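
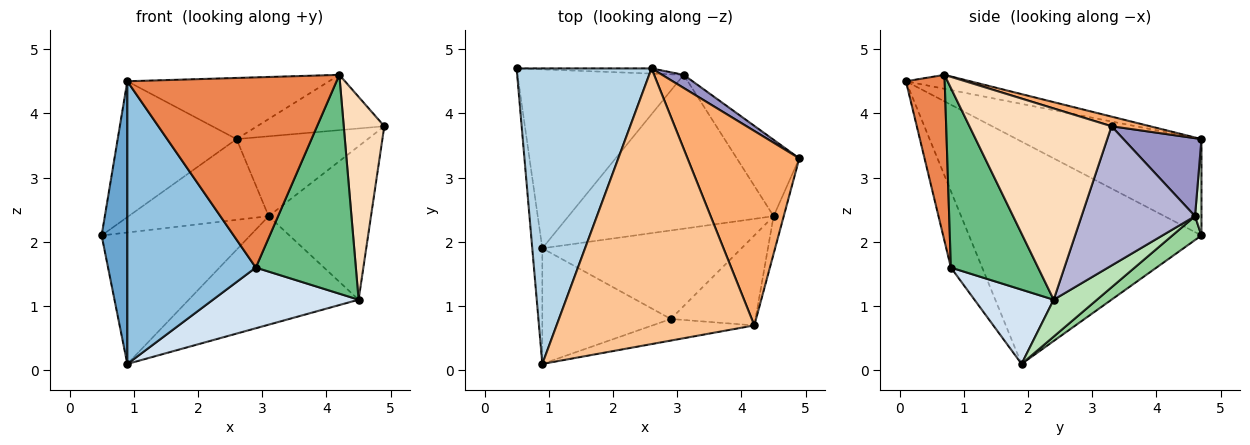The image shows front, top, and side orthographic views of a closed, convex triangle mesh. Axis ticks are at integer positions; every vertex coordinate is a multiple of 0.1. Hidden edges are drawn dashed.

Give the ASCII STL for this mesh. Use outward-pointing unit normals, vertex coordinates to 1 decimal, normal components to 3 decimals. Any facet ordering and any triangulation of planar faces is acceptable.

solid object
 facet normal -0.993 -0.110 -0.045
  outer loop
   vertex 0.9 1.9 0.1
   vertex 0.9 0.1 4.5
   vertex 0.5 4.7 2.1
  endloop
 endfacet
 facet normal -0.220 -0.903 -0.369
  outer loop
   vertex 2.9 0.8 1.6
   vertex 0.9 0.1 4.5
   vertex 0.9 1.9 0.1
  endloop
 endfacet
 facet normal -0.544 0.350 0.762
  outer loop
   vertex 2.6 4.7 3.6
   vertex 0.5 4.7 2.1
   vertex 0.9 0.1 4.5
  endloop
 endfacet
 facet normal 0.294 -0.540 -0.788
  outer loop
   vertex 4.5 2.4 1.1
   vertex 2.9 0.8 1.6
   vertex 0.9 1.9 0.1
  endloop
 endfacet
 facet normal 0.181 -0.977 -0.111
  outer loop
   vertex 4.2 0.7 4.6
   vertex 0.9 0.1 4.5
   vertex 2.9 0.8 1.6
  endloop
 endfacet
 facet normal 0.083 0.273 0.959
  outer loop
   vertex 4.2 0.7 4.6
   vertex 4.9 3.3 3.8
   vertex 2.6 4.7 3.6
  endloop
 endfacet
 facet normal -0.069 0.216 0.974
  outer loop
   vertex 4.2 0.7 4.6
   vertex 2.6 4.7 3.6
   vertex 0.9 0.1 4.5
  endloop
 endfacet
 facet normal 0.960 -0.274 -0.051
  outer loop
   vertex 4.2 0.7 4.6
   vertex 4.5 2.4 1.1
   vertex 4.9 3.3 3.8
  endloop
 endfacet
 facet normal 0.628 -0.720 -0.296
  outer loop
   vertex 4.2 0.7 4.6
   vertex 2.9 0.8 1.6
   vertex 4.5 2.4 1.1
  endloop
 endfacet
 facet normal 0.115 0.588 -0.800
  outer loop
   vertex 3.1 4.6 2.4
   vertex 0.9 1.9 0.1
   vertex 0.5 4.7 2.1
  endloop
 endfacet
 facet normal 0.145 0.570 -0.808
  outer loop
   vertex 3.1 4.6 2.4
   vertex 4.5 2.4 1.1
   vertex 0.9 1.9 0.1
  endloop
 endfacet
 facet normal 0.046 0.997 -0.064
  outer loop
   vertex 3.1 4.6 2.4
   vertex 0.5 4.7 2.1
   vertex 2.6 4.7 3.6
  endloop
 endfacet
 facet normal 0.506 0.851 0.140
  outer loop
   vertex 3.1 4.6 2.4
   vertex 2.6 4.7 3.6
   vertex 4.9 3.3 3.8
  endloop
 endfacet
 facet normal 0.705 0.635 -0.316
  outer loop
   vertex 3.1 4.6 2.4
   vertex 4.9 3.3 3.8
   vertex 4.5 2.4 1.1
  endloop
 endfacet
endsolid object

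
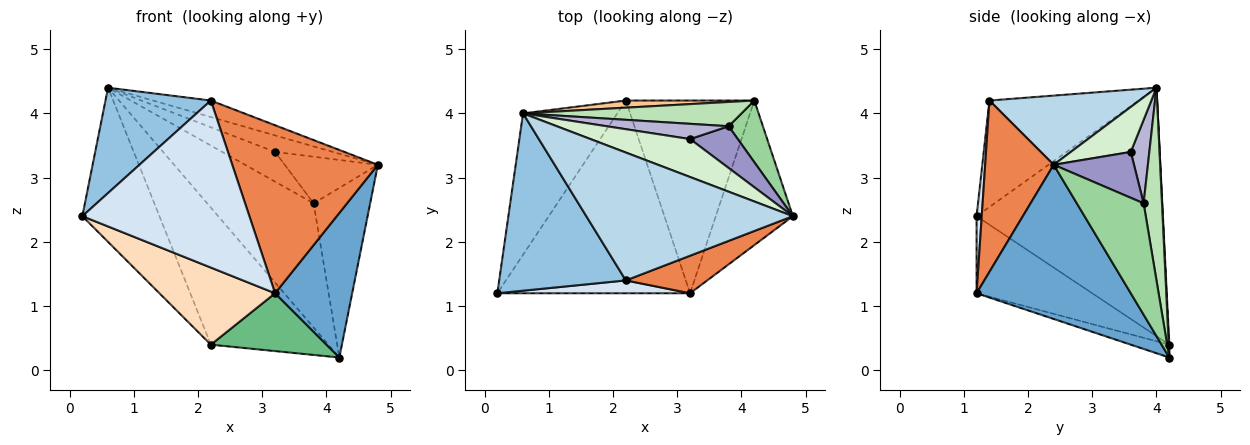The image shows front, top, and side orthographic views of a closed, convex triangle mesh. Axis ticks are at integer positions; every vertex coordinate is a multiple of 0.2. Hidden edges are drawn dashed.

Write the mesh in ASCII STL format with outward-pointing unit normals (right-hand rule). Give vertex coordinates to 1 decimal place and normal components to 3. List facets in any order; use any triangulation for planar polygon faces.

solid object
 facet normal 0.816 -0.408 -0.408
  outer loop
   vertex 3.2 1.2 1.2
   vertex 4.2 4.2 0.2
   vertex 4.8 2.4 3.2
  endloop
 endfacet
 facet normal -0.586 -0.414 0.697
  outer loop
   vertex 2.2 1.4 4.2
   vertex 0.6 4.0 4.4
   vertex 0.2 1.2 2.4
  endloop
 endfacet
 facet normal 0.315 0.122 0.941
  outer loop
   vertex 2.2 1.4 4.2
   vertex 4.8 2.4 3.2
   vertex 0.6 4.0 4.4
  endloop
 endfacet
 facet normal 0.031 -0.997 0.077
  outer loop
   vertex 2.2 1.4 4.2
   vertex 0.2 1.2 2.4
   vertex 3.2 1.2 1.2
  endloop
 endfacet
 facet normal 0.417 -0.887 0.198
  outer loop
   vertex 2.2 1.4 4.2
   vertex 3.2 1.2 1.2
   vertex 4.8 2.4 3.2
  endloop
 endfacet
 facet normal -0.872 0.361 -0.331
  outer loop
   vertex 2.2 4.2 0.4
   vertex 0.2 1.2 2.4
   vertex 0.6 4.0 4.4
  endloop
 endfacet
 facet normal 0.005 0.999 0.052
  outer loop
   vertex 2.2 4.2 0.4
   vertex 0.6 4.0 4.4
   vertex 4.2 4.2 0.2
  endloop
 endfacet
 facet normal -0.348 -0.348 -0.870
  outer loop
   vertex 2.2 4.2 0.4
   vertex 3.2 1.2 1.2
   vertex 0.2 1.2 2.4
  endloop
 endfacet
 facet normal -0.095 -0.286 -0.953
  outer loop
   vertex 2.2 4.2 0.4
   vertex 4.2 4.2 0.2
   vertex 3.2 1.2 1.2
  endloop
 endfacet
 facet normal 0.743 0.629 0.229
  outer loop
   vertex 3.8 3.8 2.6
   vertex 4.8 2.4 3.2
   vertex 4.2 4.2 0.2
  endloop
 endfacet
 facet normal 0.167 0.968 0.189
  outer loop
   vertex 3.8 3.8 2.6
   vertex 4.2 4.2 0.2
   vertex 0.6 4.0 4.4
  endloop
 endfacet
 facet normal 0.383 0.369 0.847
  outer loop
   vertex 3.2 3.6 3.4
   vertex 0.6 4.0 4.4
   vertex 4.8 2.4 3.2
  endloop
 endfacet
 facet normal 0.540 0.627 0.562
  outer loop
   vertex 3.2 3.6 3.4
   vertex 4.8 2.4 3.2
   vertex 3.8 3.8 2.6
  endloop
 endfacet
 facet normal 0.298 0.849 0.436
  outer loop
   vertex 3.2 3.6 3.4
   vertex 3.8 3.8 2.6
   vertex 0.6 4.0 4.4
  endloop
 endfacet
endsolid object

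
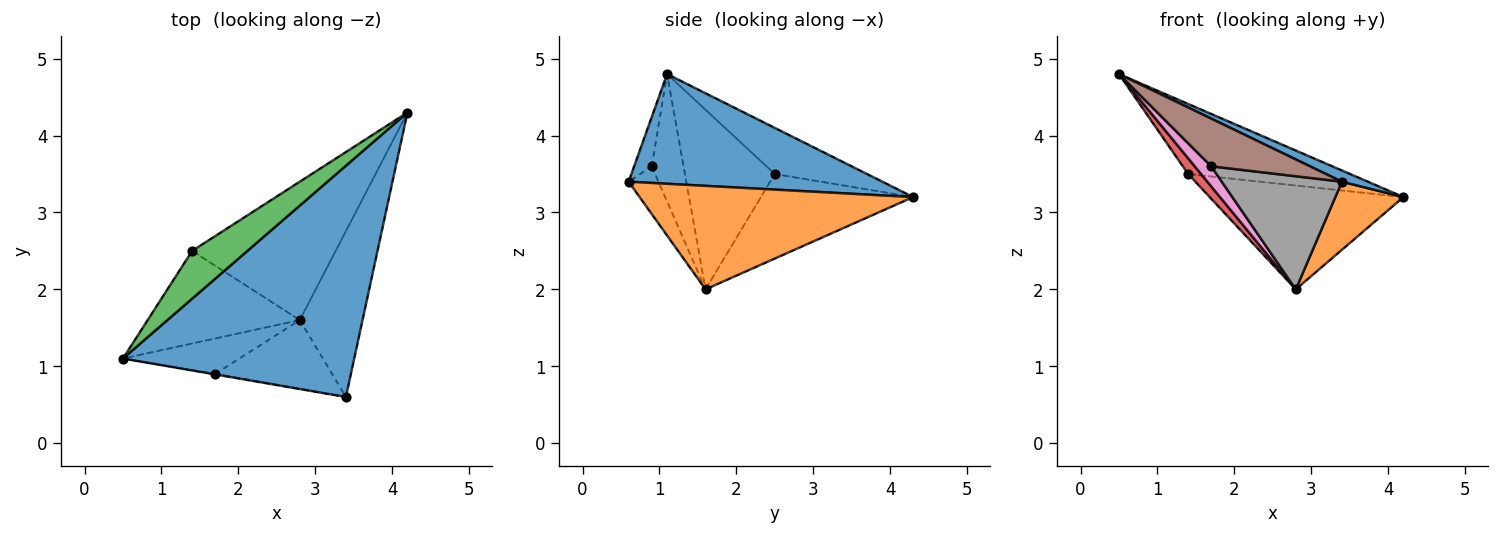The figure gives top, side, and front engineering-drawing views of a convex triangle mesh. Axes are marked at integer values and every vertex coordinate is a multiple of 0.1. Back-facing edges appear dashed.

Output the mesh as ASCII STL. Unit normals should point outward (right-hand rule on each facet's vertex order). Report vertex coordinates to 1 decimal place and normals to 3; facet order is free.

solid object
 facet normal 0.428 -0.044 0.903
  outer loop
   vertex 3.4 0.6 3.4
   vertex 4.2 4.3 3.2
   vertex 0.5 1.1 4.8
  endloop
 endfacet
 facet normal 0.836 -0.208 -0.507
  outer loop
   vertex 2.8 1.6 2.0
   vertex 4.2 4.3 3.2
   vertex 3.4 0.6 3.4
  endloop
 endfacet
 facet normal -0.426 0.747 0.510
  outer loop
   vertex 1.4 2.5 3.5
   vertex 0.5 1.1 4.8
   vertex 4.2 4.3 3.2
  endloop
 endfacet
 facet normal -0.758 -0.109 -0.643
  outer loop
   vertex 1.4 2.5 3.5
   vertex 2.8 1.6 2.0
   vertex 0.5 1.1 4.8
  endloop
 endfacet
 facet normal -0.426 0.543 -0.724
  outer loop
   vertex 1.4 2.5 3.5
   vertex 4.2 4.3 3.2
   vertex 2.8 1.6 2.0
  endloop
 endfacet
 facet normal -0.175 -0.985 -0.011
  outer loop
   vertex 1.7 0.9 3.6
   vertex 3.4 0.6 3.4
   vertex 0.5 1.1 4.8
  endloop
 endfacet
 facet normal -0.690 -0.357 -0.630
  outer loop
   vertex 1.7 0.9 3.6
   vertex 0.5 1.1 4.8
   vertex 2.8 1.6 2.0
  endloop
 endfacet
 facet normal -0.207 -0.836 -0.508
  outer loop
   vertex 1.7 0.9 3.6
   vertex 2.8 1.6 2.0
   vertex 3.4 0.6 3.4
  endloop
 endfacet
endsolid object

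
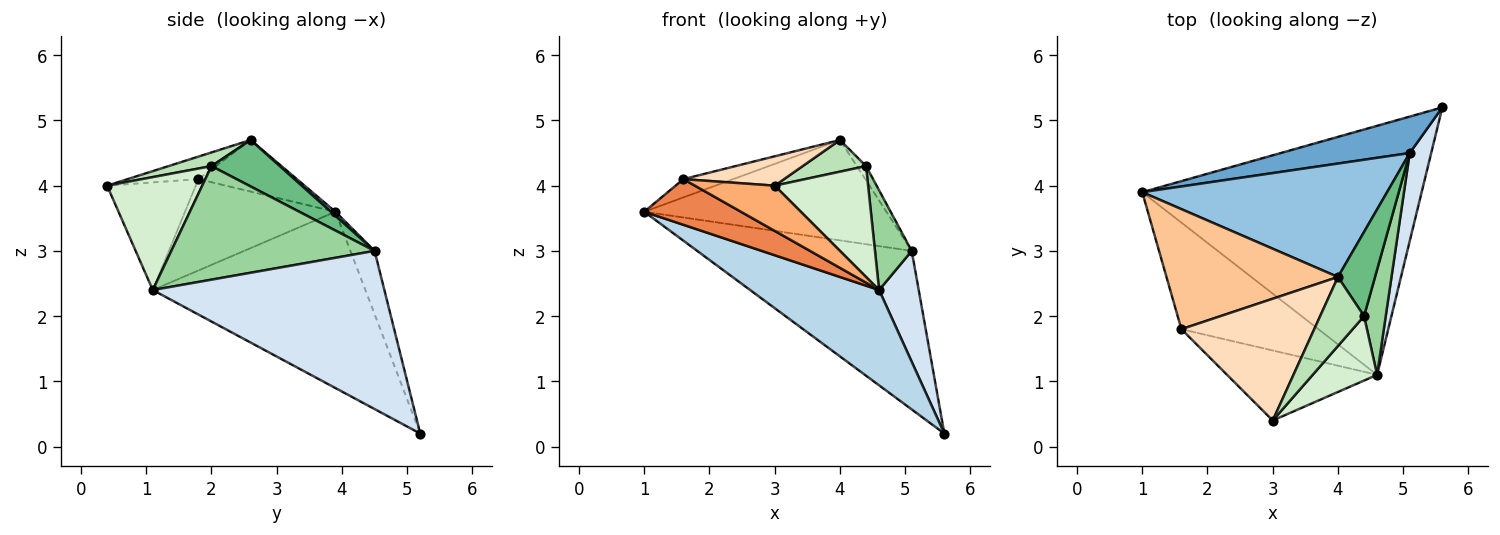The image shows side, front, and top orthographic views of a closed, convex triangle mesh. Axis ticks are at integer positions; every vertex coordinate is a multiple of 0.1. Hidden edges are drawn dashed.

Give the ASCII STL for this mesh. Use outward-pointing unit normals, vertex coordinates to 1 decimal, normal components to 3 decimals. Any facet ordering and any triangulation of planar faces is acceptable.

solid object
 facet normal -0.109 0.969 0.223
  outer loop
   vertex 5.1 4.5 3.0
   vertex 5.6 5.2 0.2
   vertex 1.0 3.9 3.6
  endloop
 endfacet
 facet normal 0.013 0.663 0.749
  outer loop
   vertex 5.1 4.5 3.0
   vertex 1.0 3.9 3.6
   vertex 4.0 2.6 4.7
  endloop
 endfacet
 facet normal -0.508 -0.308 -0.805
  outer loop
   vertex 4.6 1.1 2.4
   vertex 1.0 3.9 3.6
   vertex 5.6 5.2 0.2
  endloop
 endfacet
 facet normal 0.977 -0.167 0.133
  outer loop
   vertex 4.6 1.1 2.4
   vertex 5.6 5.2 0.2
   vertex 5.1 4.5 3.0
  endloop
 endfacet
 facet normal -0.522 -0.336 -0.784
  outer loop
   vertex 1.6 1.8 4.1
   vertex 1.0 3.9 3.6
   vertex 4.6 1.1 2.4
  endloop
 endfacet
 facet normal -0.516 -0.465 -0.719
  outer loop
   vertex 1.6 1.8 4.1
   vertex 4.6 1.1 2.4
   vertex 3.0 0.4 4.0
  endloop
 endfacet
 facet normal -0.285 0.144 0.948
  outer loop
   vertex 1.6 1.8 4.1
   vertex 4.0 2.6 4.7
   vertex 1.0 3.9 3.6
  endloop
 endfacet
 facet normal -0.163 -0.231 0.959
  outer loop
   vertex 1.6 1.8 4.1
   vertex 3.0 0.4 4.0
   vertex 4.0 2.6 4.7
  endloop
 endfacet
 facet normal 0.777 0.105 0.620
  outer loop
   vertex 4.4 2.0 4.3
   vertex 5.1 4.5 3.0
   vertex 4.0 2.6 4.7
  endloop
 endfacet
 facet normal 0.967 -0.175 0.185
  outer loop
   vertex 4.4 2.0 4.3
   vertex 4.6 1.1 2.4
   vertex 5.1 4.5 3.0
  endloop
 endfacet
 facet normal 0.272 -0.402 0.874
  outer loop
   vertex 4.4 2.0 4.3
   vertex 4.0 2.6 4.7
   vertex 3.0 0.4 4.0
  endloop
 endfacet
 facet normal 0.661 -0.649 0.377
  outer loop
   vertex 4.4 2.0 4.3
   vertex 3.0 0.4 4.0
   vertex 4.6 1.1 2.4
  endloop
 endfacet
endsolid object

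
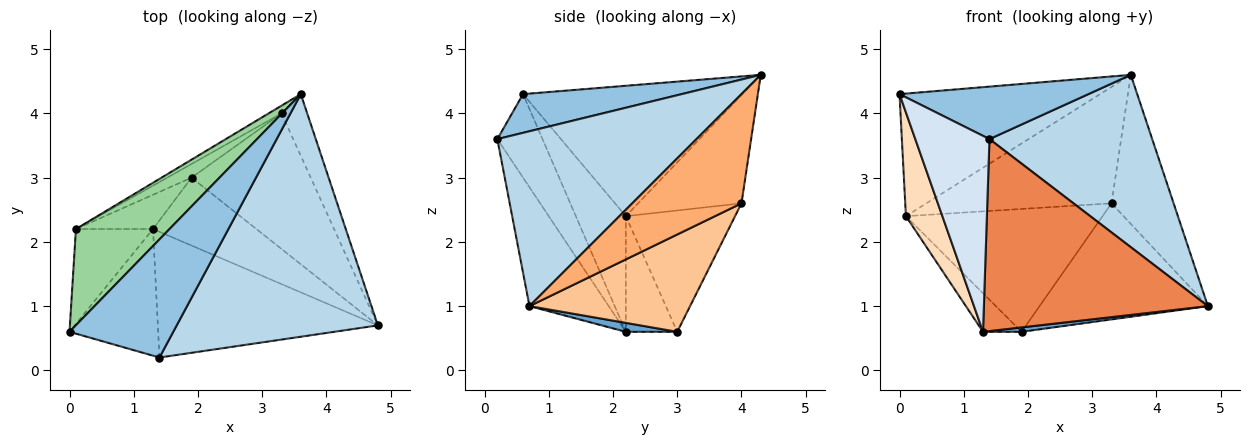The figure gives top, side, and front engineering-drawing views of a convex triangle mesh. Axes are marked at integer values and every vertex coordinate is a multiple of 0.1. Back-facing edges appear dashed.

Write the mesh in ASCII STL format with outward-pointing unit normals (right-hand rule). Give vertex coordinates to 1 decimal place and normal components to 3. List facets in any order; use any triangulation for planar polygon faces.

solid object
 facet normal 0.086 -0.064 -0.994
  outer loop
   vertex 1.3 2.2 0.6
   vertex 1.9 3.0 0.6
   vertex 4.8 0.7 1.0
  endloop
 endfacet
 facet normal 0.323 -0.384 0.865
  outer loop
   vertex 1.4 0.2 3.6
   vertex 3.6 4.3 4.6
   vertex 0.0 0.6 4.3
  endloop
 endfacet
 facet normal 0.578 -0.472 0.665
  outer loop
   vertex 1.4 0.2 3.6
   vertex 4.8 0.7 1.0
   vertex 3.6 4.3 4.6
  endloop
 endfacet
 facet normal -0.455 -0.748 -0.483
  outer loop
   vertex 1.4 0.2 3.6
   vertex 0.0 0.6 4.3
   vertex 1.3 2.2 0.6
  endloop
 endfacet
 facet normal -0.284 -0.802 -0.525
  outer loop
   vertex 1.4 0.2 3.6
   vertex 1.3 2.2 0.6
   vertex 4.8 0.7 1.0
  endloop
 endfacet
 facet normal 0.852 0.484 -0.200
  outer loop
   vertex 3.3 4.0 2.6
   vertex 3.6 4.3 4.6
   vertex 4.8 0.7 1.0
  endloop
 endfacet
 facet normal 0.527 0.553 -0.645
  outer loop
   vertex 3.3 4.0 2.6
   vertex 4.8 0.7 1.0
   vertex 1.9 3.0 0.6
  endloop
 endfacet
 facet normal -0.711 -0.519 -0.474
  outer loop
   vertex 0.1 2.2 2.4
   vertex 1.3 2.2 0.6
   vertex 0.0 0.6 4.3
  endloop
 endfacet
 facet normal -0.706 0.529 -0.471
  outer loop
   vertex 0.1 2.2 2.4
   vertex 1.9 3.0 0.6
   vertex 1.3 2.2 0.6
  endloop
 endfacet
 facet normal -0.652 0.596 0.468
  outer loop
   vertex 0.1 2.2 2.4
   vertex 0.0 0.6 4.3
   vertex 3.6 4.3 4.6
  endloop
 endfacet
 facet normal -0.487 0.872 -0.058
  outer loop
   vertex 0.1 2.2 2.4
   vertex 3.6 4.3 4.6
   vertex 3.3 4.0 2.6
  endloop
 endfacet
 facet normal -0.483 0.870 -0.097
  outer loop
   vertex 0.1 2.2 2.4
   vertex 3.3 4.0 2.6
   vertex 1.9 3.0 0.6
  endloop
 endfacet
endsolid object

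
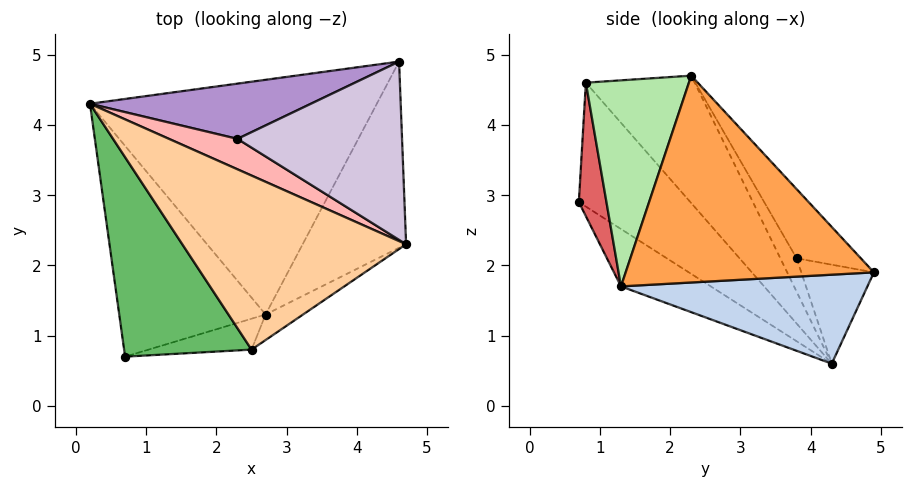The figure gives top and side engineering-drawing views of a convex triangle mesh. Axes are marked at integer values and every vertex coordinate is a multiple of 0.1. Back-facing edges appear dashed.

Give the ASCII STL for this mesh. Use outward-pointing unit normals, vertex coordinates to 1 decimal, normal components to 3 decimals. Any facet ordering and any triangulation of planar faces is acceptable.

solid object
 facet normal -0.307 -0.542 -0.782
  outer loop
   vertex 2.7 1.3 1.7
   vertex 0.7 0.7 2.9
   vertex 0.2 4.3 0.6
  endloop
 endfacet
 facet normal 0.295 -0.103 -0.950
  outer loop
   vertex 2.7 1.3 1.7
   vertex 0.2 4.3 0.6
   vertex 4.6 4.9 1.9
  endloop
 endfacet
 facet normal 0.816 -0.408 -0.408
  outer loop
   vertex 2.7 1.3 1.7
   vertex 4.6 4.9 1.9
   vertex 4.7 2.3 4.7
  endloop
 endfacet
 facet normal -0.412 0.555 0.723
  outer loop
   vertex 2.5 0.8 4.6
   vertex 4.7 2.3 4.7
   vertex 0.2 4.3 0.6
  endloop
 endfacet
 facet normal -0.656 0.340 0.674
  outer loop
   vertex 2.5 0.8 4.6
   vertex 0.2 4.3 0.6
   vertex 0.7 0.7 2.9
  endloop
 endfacet
 facet normal 0.564 -0.820 -0.102
  outer loop
   vertex 2.5 0.8 4.6
   vertex 2.7 1.3 1.7
   vertex 4.7 2.3 4.7
  endloop
 endfacet
 facet normal 0.198 -0.968 -0.153
  outer loop
   vertex 2.5 0.8 4.6
   vertex 0.7 0.7 2.9
   vertex 2.7 1.3 1.7
  endloop
 endfacet
 facet normal -0.332 0.651 0.682
  outer loop
   vertex 2.3 3.8 2.1
   vertex 0.2 4.3 0.6
   vertex 4.7 2.3 4.7
  endloop
 endfacet
 facet normal -0.286 0.714 0.639
  outer loop
   vertex 2.3 3.8 2.1
   vertex 4.6 4.9 1.9
   vertex 0.2 4.3 0.6
  endloop
 endfacet
 facet normal -0.277 0.699 0.659
  outer loop
   vertex 2.3 3.8 2.1
   vertex 4.7 2.3 4.7
   vertex 4.6 4.9 1.9
  endloop
 endfacet
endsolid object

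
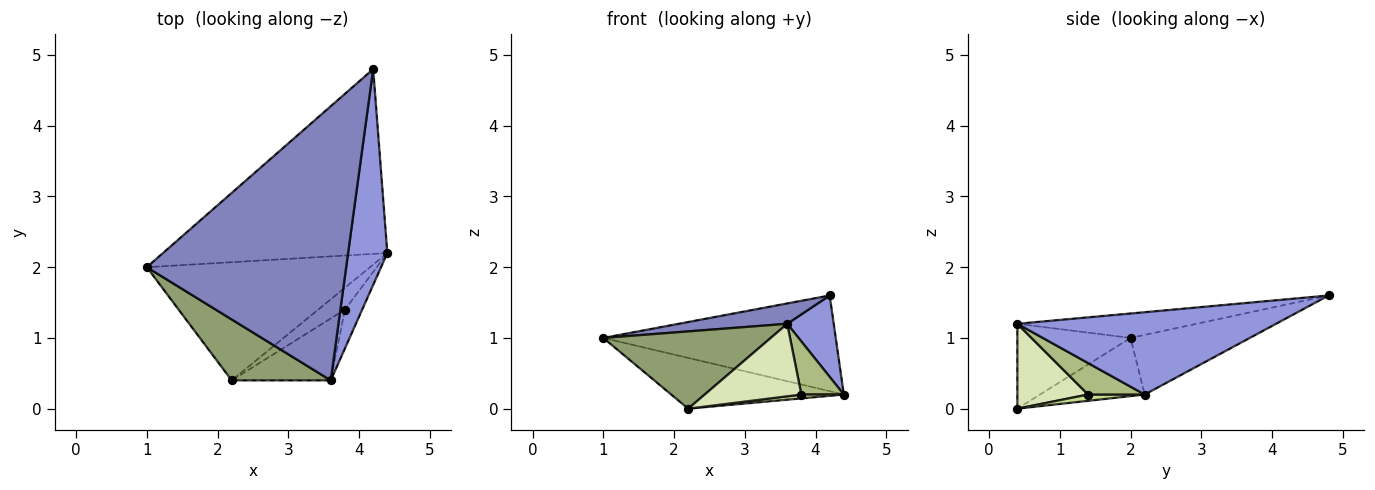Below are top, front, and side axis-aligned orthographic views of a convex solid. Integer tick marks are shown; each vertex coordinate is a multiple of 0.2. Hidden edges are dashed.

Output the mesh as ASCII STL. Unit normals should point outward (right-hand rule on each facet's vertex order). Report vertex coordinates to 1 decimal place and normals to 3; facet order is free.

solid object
 facet normal -0.230 0.448 -0.864
  outer loop
   vertex 4.2 4.8 1.6
   vertex 4.4 2.2 0.2
   vertex 1.0 2.0 1.0
  endloop
 endfacet
 facet normal -0.121 -0.073 0.990
  outer loop
   vertex 3.6 0.4 1.2
   vertex 4.2 4.8 1.6
   vertex 1.0 2.0 1.0
  endloop
 endfacet
 facet normal 0.891 -0.160 0.425
  outer loop
   vertex 3.6 0.4 1.2
   vertex 4.4 2.2 0.2
   vertex 4.2 4.8 1.6
  endloop
 endfacet
 facet normal -0.233 0.384 -0.894
  outer loop
   vertex 2.2 0.4 0.0
   vertex 1.0 2.0 1.0
   vertex 4.4 2.2 0.2
  endloop
 endfacet
 facet normal -0.469 -0.694 0.547
  outer loop
   vertex 2.2 0.4 0.0
   vertex 3.6 0.4 1.2
   vertex 1.0 2.0 1.0
  endloop
 endfacet
 facet normal 0.732 -0.549 -0.403
  outer loop
   vertex 3.8 1.4 0.2
   vertex 4.4 2.2 0.2
   vertex 3.6 0.4 1.2
  endloop
 endfacet
 facet normal 0.226 -0.169 -0.959
  outer loop
   vertex 3.8 1.4 0.2
   vertex 2.2 0.4 0.0
   vertex 4.4 2.2 0.2
  endloop
 endfacet
 facet normal 0.486 -0.665 -0.567
  outer loop
   vertex 3.8 1.4 0.2
   vertex 3.6 0.4 1.2
   vertex 2.2 0.4 0.0
  endloop
 endfacet
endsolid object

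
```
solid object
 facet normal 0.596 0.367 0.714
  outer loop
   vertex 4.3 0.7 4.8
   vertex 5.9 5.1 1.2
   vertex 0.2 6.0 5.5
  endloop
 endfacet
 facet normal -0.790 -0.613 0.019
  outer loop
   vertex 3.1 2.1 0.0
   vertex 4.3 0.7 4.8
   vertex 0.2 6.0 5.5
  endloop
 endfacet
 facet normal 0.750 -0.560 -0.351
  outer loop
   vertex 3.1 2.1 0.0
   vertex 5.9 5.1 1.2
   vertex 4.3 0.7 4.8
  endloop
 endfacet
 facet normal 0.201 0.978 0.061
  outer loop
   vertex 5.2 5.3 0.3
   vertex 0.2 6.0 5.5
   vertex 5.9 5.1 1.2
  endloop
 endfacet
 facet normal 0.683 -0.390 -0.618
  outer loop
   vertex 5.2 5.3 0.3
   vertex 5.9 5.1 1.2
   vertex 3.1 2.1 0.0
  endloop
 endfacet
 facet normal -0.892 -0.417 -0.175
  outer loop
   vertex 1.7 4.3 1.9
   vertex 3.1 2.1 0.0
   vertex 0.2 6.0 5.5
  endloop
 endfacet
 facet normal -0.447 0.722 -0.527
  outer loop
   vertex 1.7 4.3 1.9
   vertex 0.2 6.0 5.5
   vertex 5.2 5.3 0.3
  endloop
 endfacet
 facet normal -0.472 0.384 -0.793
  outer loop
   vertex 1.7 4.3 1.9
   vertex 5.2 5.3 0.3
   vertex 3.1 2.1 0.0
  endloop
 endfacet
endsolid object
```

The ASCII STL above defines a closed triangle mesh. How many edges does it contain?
12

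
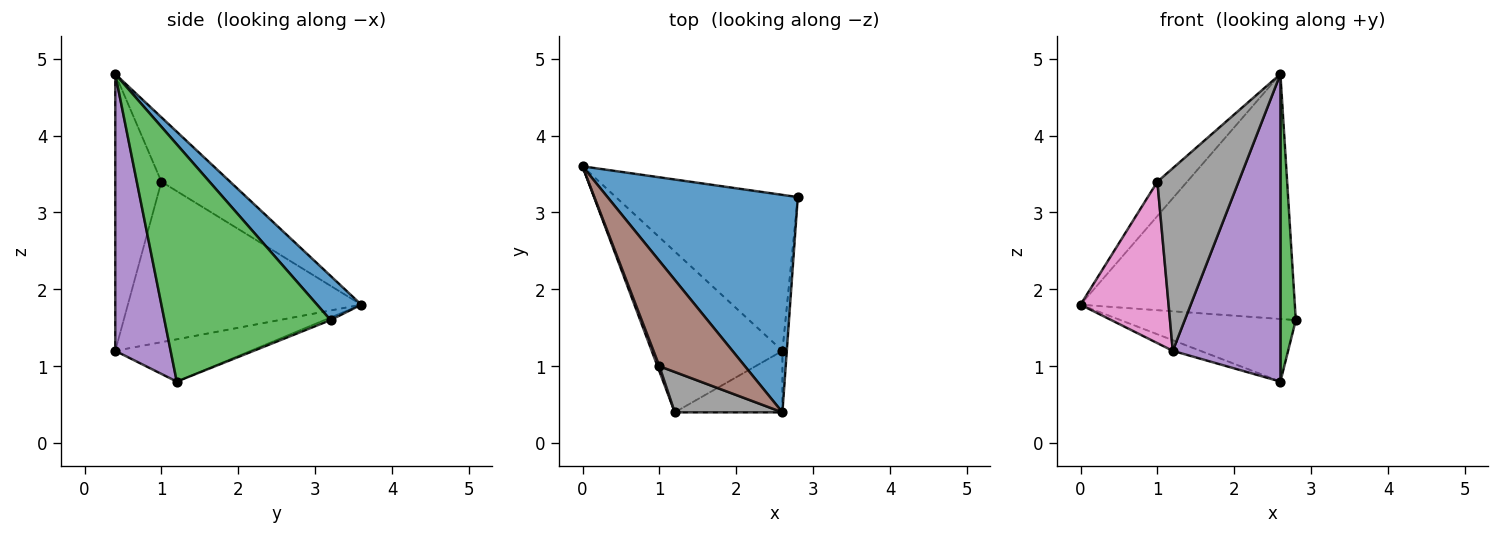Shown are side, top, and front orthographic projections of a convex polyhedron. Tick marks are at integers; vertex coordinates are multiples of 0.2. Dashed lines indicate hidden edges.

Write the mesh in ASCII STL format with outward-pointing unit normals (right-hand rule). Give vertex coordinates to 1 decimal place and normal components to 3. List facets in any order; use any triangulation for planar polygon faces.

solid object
 facet normal 0.152 0.739 0.656
  outer loop
   vertex 2.6 0.4 4.8
   vertex 2.8 3.2 1.6
   vertex 0.0 3.6 1.8
  endloop
 endfacet
 facet normal -0.013 0.372 -0.928
  outer loop
   vertex 2.6 1.2 0.8
   vertex 0.0 3.6 1.8
   vertex 2.8 3.2 1.6
  endloop
 endfacet
 facet normal 0.996 -0.092 -0.018
  outer loop
   vertex 2.6 1.2 0.8
   vertex 2.8 3.2 1.6
   vertex 2.6 0.4 4.8
  endloop
 endfacet
 facet normal -0.307 0.063 -0.950
  outer loop
   vertex 1.2 0.4 1.2
   vertex 0.0 3.6 1.8
   vertex 2.6 1.2 0.8
  endloop
 endfacet
 facet normal 0.450 -0.876 -0.175
  outer loop
   vertex 1.2 0.4 1.2
   vertex 2.6 1.2 0.8
   vertex 2.6 0.4 4.8
  endloop
 endfacet
 facet normal -0.582 0.252 0.773
  outer loop
   vertex 1.0 1.0 3.4
   vertex 2.6 0.4 4.8
   vertex 0.0 3.6 1.8
  endloop
 endfacet
 facet normal -0.936 -0.353 0.011
  outer loop
   vertex 1.0 1.0 3.4
   vertex 0.0 3.6 1.8
   vertex 1.2 0.4 1.2
  endloop
 endfacet
 facet normal -0.485 -0.854 0.189
  outer loop
   vertex 1.0 1.0 3.4
   vertex 1.2 0.4 1.2
   vertex 2.6 0.4 4.8
  endloop
 endfacet
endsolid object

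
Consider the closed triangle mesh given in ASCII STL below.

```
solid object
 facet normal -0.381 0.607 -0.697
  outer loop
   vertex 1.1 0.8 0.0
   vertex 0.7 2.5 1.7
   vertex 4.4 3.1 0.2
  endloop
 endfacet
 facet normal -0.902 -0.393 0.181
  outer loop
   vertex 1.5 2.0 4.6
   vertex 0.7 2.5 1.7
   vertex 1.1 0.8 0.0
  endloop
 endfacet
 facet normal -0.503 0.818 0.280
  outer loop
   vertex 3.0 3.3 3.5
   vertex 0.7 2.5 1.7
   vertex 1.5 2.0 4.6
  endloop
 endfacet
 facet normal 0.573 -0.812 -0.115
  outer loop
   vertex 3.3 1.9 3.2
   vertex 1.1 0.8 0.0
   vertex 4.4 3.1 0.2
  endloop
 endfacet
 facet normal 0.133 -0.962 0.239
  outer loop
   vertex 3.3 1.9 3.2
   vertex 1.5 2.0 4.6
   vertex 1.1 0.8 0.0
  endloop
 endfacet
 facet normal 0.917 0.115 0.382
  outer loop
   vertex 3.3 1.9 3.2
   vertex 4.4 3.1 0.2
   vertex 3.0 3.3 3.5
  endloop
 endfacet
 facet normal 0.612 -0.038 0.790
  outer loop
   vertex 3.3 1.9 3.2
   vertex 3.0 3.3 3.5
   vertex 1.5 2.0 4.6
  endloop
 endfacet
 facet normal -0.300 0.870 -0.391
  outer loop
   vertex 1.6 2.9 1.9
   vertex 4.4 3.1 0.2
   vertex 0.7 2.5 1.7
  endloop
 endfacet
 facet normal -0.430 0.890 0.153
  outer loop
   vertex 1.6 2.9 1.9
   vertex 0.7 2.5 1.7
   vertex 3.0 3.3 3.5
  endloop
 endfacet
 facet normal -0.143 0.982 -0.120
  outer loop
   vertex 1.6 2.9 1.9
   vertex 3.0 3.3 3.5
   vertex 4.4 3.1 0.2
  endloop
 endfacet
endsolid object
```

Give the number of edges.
15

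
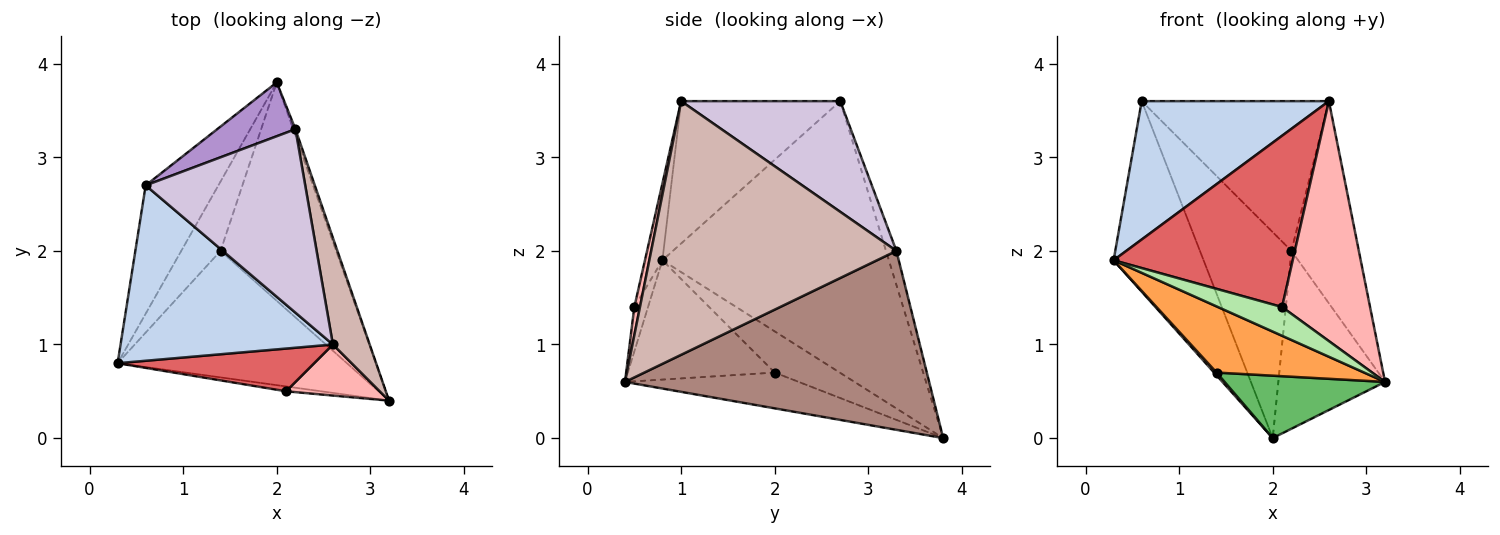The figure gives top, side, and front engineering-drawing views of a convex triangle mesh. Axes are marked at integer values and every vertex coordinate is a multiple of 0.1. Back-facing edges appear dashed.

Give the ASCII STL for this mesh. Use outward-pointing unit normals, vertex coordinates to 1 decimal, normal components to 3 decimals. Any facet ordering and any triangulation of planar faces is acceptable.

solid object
 facet normal -0.902 0.358 -0.241
  outer loop
   vertex 0.6 2.7 3.6
   vertex 2.0 3.8 0.0
   vertex 0.3 0.8 1.9
  endloop
 endfacet
 facet normal -0.466 -0.548 0.695
  outer loop
   vertex 0.6 2.7 3.6
   vertex 0.3 0.8 1.9
   vertex 2.6 1.0 3.6
  endloop
 endfacet
 facet normal -0.419 -0.421 -0.805
  outer loop
   vertex 1.4 2.0 0.7
   vertex 3.2 0.4 0.6
   vertex 0.3 0.8 1.9
  endloop
 endfacet
 facet normal -0.723 -0.027 -0.690
  outer loop
   vertex 1.4 2.0 0.7
   vertex 0.3 0.8 1.9
   vertex 2.0 3.8 0.0
  endloop
 endfacet
 facet normal -0.285 -0.263 -0.922
  outer loop
   vertex 1.4 2.0 0.7
   vertex 2.0 3.8 0.0
   vertex 3.2 0.4 0.6
  endloop
 endfacet
 facet normal -0.206 -0.965 -0.163
  outer loop
   vertex 2.1 0.5 1.4
   vertex 0.3 0.8 1.9
   vertex 3.2 0.4 0.6
  endloop
 endfacet
 facet normal -0.094 -0.966 0.241
  outer loop
   vertex 2.1 0.5 1.4
   vertex 2.6 1.0 3.6
   vertex 0.3 0.8 1.9
  endloop
 endfacet
 facet normal 0.062 -0.976 0.208
  outer loop
   vertex 2.1 0.5 1.4
   vertex 3.2 0.4 0.6
   vertex 2.6 1.0 3.6
  endloop
 endfacet
 facet normal -0.109 0.962 0.251
  outer loop
   vertex 2.2 3.3 2.0
   vertex 2.0 3.8 0.0
   vertex 0.6 2.7 3.6
  endloop
 endfacet
 facet normal 0.473 0.557 0.682
  outer loop
   vertex 2.2 3.3 2.0
   vertex 0.6 2.7 3.6
   vertex 2.6 1.0 3.6
  endloop
 endfacet
 facet normal 0.944 0.331 -0.012
  outer loop
   vertex 2.2 3.3 2.0
   vertex 3.2 0.4 0.6
   vertex 2.0 3.8 0.0
  endloop
 endfacet
 facet normal 0.955 0.262 0.139
  outer loop
   vertex 2.2 3.3 2.0
   vertex 2.6 1.0 3.6
   vertex 3.2 0.4 0.6
  endloop
 endfacet
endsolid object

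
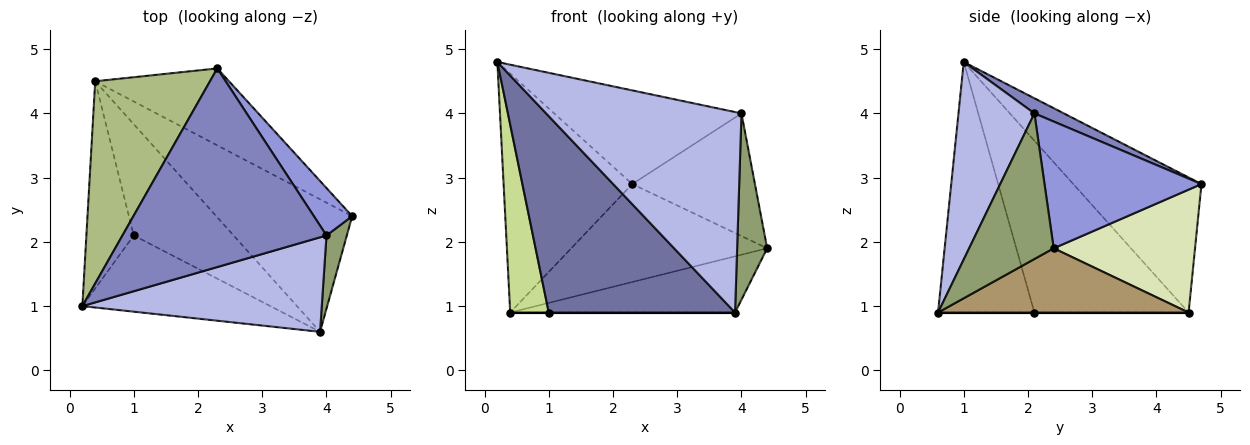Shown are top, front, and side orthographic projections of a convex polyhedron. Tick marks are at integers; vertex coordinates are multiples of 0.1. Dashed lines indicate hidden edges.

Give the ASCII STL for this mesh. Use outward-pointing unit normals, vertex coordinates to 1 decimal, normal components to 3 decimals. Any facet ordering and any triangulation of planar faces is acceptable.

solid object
 facet normal -0.434 -0.840 -0.326
  outer loop
   vertex 3.9 0.6 0.9
   vertex 0.2 1.0 4.8
   vertex 1.0 2.1 0.9
  endloop
 endfacet
 facet normal 0.067 0.426 0.902
  outer loop
   vertex 4.0 2.1 4.0
   vertex 2.3 4.7 2.9
   vertex 0.2 1.0 4.8
  endloop
 endfacet
 facet normal 0.766 0.599 0.232
  outer loop
   vertex 4.0 2.1 4.0
   vertex 4.4 2.4 1.9
   vertex 2.3 4.7 2.9
  endloop
 endfacet
 facet normal 0.332 -0.853 0.402
  outer loop
   vertex 4.0 2.1 4.0
   vertex 0.2 1.0 4.8
   vertex 3.9 0.6 0.9
  endloop
 endfacet
 facet normal 0.934 -0.332 0.131
  outer loop
   vertex 4.0 2.1 4.0
   vertex 3.9 0.6 0.9
   vertex 4.4 2.4 1.9
  endloop
 endfacet
 facet normal -0.605 0.608 0.514
  outer loop
   vertex 0.4 4.5 0.9
   vertex 0.2 1.0 4.8
   vertex 2.3 4.7 2.9
  endloop
 endfacet
 facet normal -0.937 -0.234 -0.258
  outer loop
   vertex 0.4 4.5 0.9
   vertex 1.0 2.1 0.9
   vertex 0.2 1.0 4.8
  endloop
 endfacet
 facet normal 0.493 0.684 -0.537
  outer loop
   vertex 0.4 4.5 0.9
   vertex 2.3 4.7 2.9
   vertex 4.4 2.4 1.9
  endloop
 endfacet
 facet normal 0.399 0.358 -0.844
  outer loop
   vertex 0.4 4.5 0.9
   vertex 4.4 2.4 1.9
   vertex 3.9 0.6 0.9
  endloop
 endfacet
 facet normal 0.000 0.000 -1.000
  outer loop
   vertex 0.4 4.5 0.9
   vertex 3.9 0.6 0.9
   vertex 1.0 2.1 0.9
  endloop
 endfacet
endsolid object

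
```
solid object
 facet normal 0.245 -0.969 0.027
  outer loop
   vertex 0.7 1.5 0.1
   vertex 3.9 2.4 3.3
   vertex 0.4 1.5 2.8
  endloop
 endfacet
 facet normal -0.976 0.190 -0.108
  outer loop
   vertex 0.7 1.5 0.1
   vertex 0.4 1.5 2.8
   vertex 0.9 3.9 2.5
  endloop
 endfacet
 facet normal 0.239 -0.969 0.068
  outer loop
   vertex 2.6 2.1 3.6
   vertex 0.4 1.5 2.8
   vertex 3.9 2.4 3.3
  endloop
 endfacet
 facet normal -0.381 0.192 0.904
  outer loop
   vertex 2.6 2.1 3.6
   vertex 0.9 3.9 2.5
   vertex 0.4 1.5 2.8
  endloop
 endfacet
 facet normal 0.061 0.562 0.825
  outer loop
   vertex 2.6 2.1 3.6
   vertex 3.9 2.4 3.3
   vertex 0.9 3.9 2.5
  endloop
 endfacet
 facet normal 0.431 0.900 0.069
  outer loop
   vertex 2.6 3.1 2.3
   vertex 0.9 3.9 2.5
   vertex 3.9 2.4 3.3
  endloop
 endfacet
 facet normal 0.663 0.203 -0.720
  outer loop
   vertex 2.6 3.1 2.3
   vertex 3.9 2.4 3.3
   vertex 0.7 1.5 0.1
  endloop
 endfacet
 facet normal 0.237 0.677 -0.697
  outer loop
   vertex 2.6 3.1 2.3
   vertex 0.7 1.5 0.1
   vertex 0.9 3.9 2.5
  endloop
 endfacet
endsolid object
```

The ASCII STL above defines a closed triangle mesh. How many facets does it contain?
8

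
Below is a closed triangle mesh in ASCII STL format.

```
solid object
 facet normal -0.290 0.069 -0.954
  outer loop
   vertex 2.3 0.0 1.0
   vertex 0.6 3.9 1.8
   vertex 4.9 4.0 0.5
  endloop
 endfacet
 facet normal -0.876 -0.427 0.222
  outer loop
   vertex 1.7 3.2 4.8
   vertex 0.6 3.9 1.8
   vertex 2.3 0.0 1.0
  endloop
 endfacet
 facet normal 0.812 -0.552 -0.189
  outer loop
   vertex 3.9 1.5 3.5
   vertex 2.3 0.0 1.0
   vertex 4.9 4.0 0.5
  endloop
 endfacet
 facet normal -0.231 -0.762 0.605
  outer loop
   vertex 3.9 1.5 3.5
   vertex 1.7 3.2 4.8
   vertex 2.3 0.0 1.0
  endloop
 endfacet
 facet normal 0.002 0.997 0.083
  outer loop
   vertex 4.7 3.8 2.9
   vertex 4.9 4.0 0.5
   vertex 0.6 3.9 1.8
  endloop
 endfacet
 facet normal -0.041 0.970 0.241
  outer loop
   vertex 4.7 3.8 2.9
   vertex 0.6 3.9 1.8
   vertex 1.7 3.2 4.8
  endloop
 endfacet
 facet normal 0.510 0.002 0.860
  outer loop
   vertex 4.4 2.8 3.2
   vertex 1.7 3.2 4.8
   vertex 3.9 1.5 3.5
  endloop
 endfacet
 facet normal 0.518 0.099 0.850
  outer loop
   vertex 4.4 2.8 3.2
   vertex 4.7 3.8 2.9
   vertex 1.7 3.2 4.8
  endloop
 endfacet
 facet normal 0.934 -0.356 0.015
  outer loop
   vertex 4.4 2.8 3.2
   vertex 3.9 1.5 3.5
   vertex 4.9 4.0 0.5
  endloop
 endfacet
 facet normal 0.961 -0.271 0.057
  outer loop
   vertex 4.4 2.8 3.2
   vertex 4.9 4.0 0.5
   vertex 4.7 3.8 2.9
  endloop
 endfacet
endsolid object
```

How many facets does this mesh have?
10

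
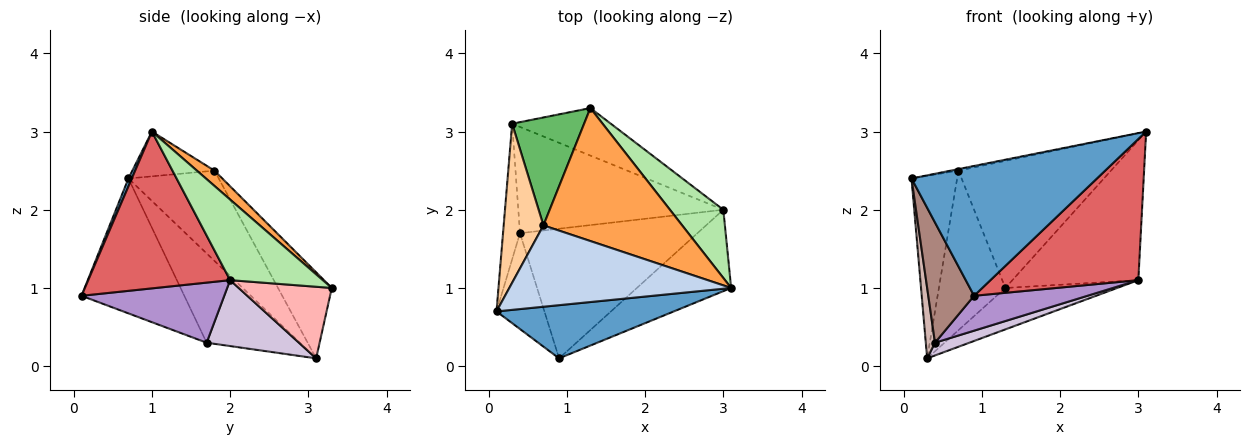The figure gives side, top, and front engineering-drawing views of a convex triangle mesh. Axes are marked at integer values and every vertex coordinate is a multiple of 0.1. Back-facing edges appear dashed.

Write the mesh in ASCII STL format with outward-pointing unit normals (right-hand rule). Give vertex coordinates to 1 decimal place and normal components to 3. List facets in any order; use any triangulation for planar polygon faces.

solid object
 facet normal 0.017 -0.925 0.379
  outer loop
   vertex 0.9 0.1 0.9
   vertex 3.1 1.0 3.0
   vertex 0.1 0.7 2.4
  endloop
 endfacet
 facet normal -0.198 0.019 0.980
  outer loop
   vertex 0.7 1.8 2.5
   vertex 0.1 0.7 2.4
   vertex 3.1 1.0 3.0
  endloop
 endfacet
 facet normal 0.079 0.689 0.721
  outer loop
   vertex 0.7 1.8 2.5
   vertex 3.1 1.0 3.0
   vertex 1.3 3.3 1.0
  endloop
 endfacet
 facet normal -0.831 0.420 0.366
  outer loop
   vertex 0.7 1.8 2.5
   vertex 0.3 3.1 0.1
   vertex 0.1 0.7 2.4
  endloop
 endfacet
 facet normal -0.557 0.688 0.466
  outer loop
   vertex 0.7 1.8 2.5
   vertex 1.3 3.3 1.0
   vertex 0.3 3.1 0.1
  endloop
 endfacet
 facet normal 0.552 0.750 0.366
  outer loop
   vertex 3.0 2.0 1.1
   vertex 1.3 3.3 1.0
   vertex 3.1 1.0 3.0
  endloop
 endfacet
 facet normal 0.639 -0.666 -0.384
  outer loop
   vertex 3.0 2.0 1.1
   vertex 3.1 1.0 3.0
   vertex 0.9 0.1 0.9
  endloop
 endfacet
 facet normal 0.480 0.577 -0.661
  outer loop
   vertex 3.0 2.0 1.1
   vertex 0.3 3.1 0.1
   vertex 1.3 3.3 1.0
  endloop
 endfacet
 facet normal 0.311 -0.247 -0.918
  outer loop
   vertex 0.4 1.7 0.3
   vertex 3.0 2.0 1.1
   vertex 0.9 0.1 0.9
  endloop
 endfacet
 facet normal 0.304 -0.113 -0.946
  outer loop
   vertex 0.4 1.7 0.3
   vertex 0.3 3.1 0.1
   vertex 3.0 2.0 1.1
  endloop
 endfacet
 facet normal -0.869 -0.387 -0.309
  outer loop
   vertex 0.4 1.7 0.3
   vertex 0.9 0.1 0.9
   vertex 0.1 0.7 2.4
  endloop
 endfacet
 facet normal -0.978 -0.096 -0.186
  outer loop
   vertex 0.4 1.7 0.3
   vertex 0.1 0.7 2.4
   vertex 0.3 3.1 0.1
  endloop
 endfacet
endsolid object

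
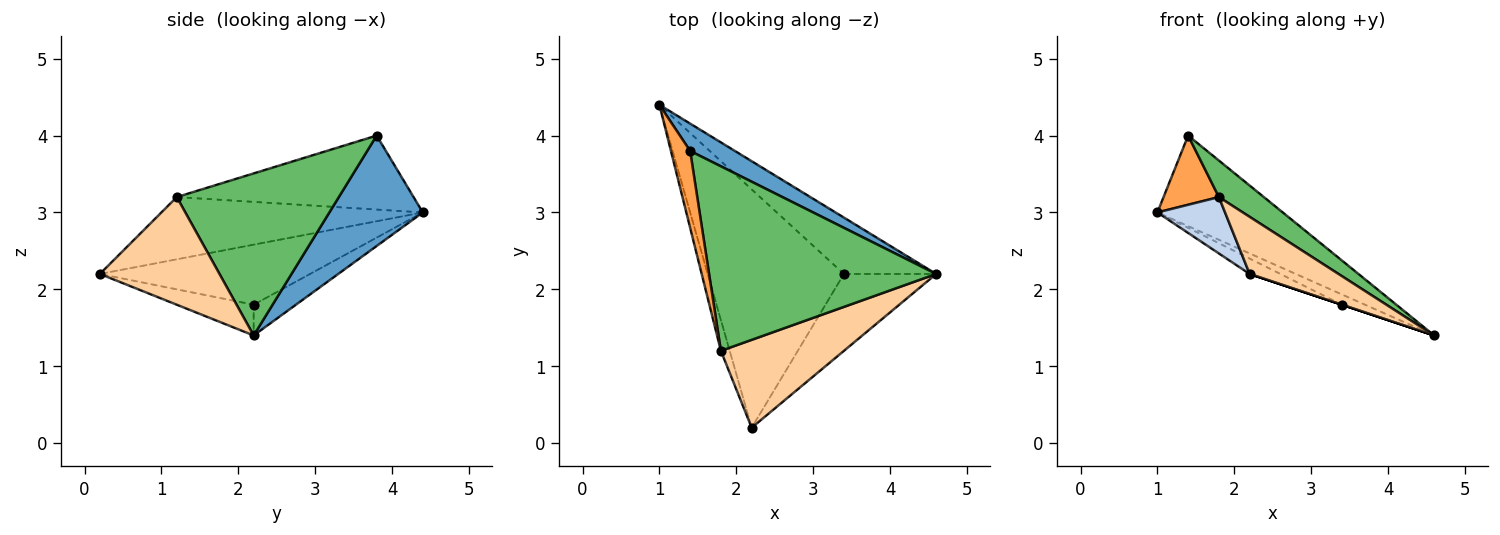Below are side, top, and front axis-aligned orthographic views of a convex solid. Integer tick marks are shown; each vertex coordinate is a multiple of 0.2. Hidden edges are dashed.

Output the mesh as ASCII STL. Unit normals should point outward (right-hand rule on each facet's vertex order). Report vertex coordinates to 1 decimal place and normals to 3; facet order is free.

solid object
 facet normal 0.581 0.779 0.235
  outer loop
   vertex 1.4 3.8 4.0
   vertex 4.6 2.2 1.4
   vertex 1.0 4.4 3.0
  endloop
 endfacet
 facet normal -0.959 -0.248 -0.135
  outer loop
   vertex 1.8 1.2 3.2
   vertex 1.0 4.4 3.0
   vertex 2.2 0.2 2.2
  endloop
 endfacet
 facet normal -0.944 -0.221 0.245
  outer loop
   vertex 1.8 1.2 3.2
   vertex 1.4 3.8 4.0
   vertex 1.0 4.4 3.0
  endloop
 endfacet
 facet normal 0.592 -0.439 0.676
  outer loop
   vertex 1.8 1.2 3.2
   vertex 2.2 0.2 2.2
   vertex 4.6 2.2 1.4
  endloop
 endfacet
 facet normal 0.573 -0.159 0.804
  outer loop
   vertex 1.8 1.2 3.2
   vertex 4.6 2.2 1.4
   vertex 1.4 3.8 4.0
  endloop
 endfacet
 facet normal -0.312 0.170 -0.935
  outer loop
   vertex 3.4 2.2 1.8
   vertex 1.0 4.4 3.0
   vertex 4.6 2.2 1.4
  endloop
 endfacet
 facet normal -0.403 0.059 -0.913
  outer loop
   vertex 3.4 2.2 1.8
   vertex 2.2 0.2 2.2
   vertex 1.0 4.4 3.0
  endloop
 endfacet
 facet normal -0.316 0.000 -0.949
  outer loop
   vertex 3.4 2.2 1.8
   vertex 4.6 2.2 1.4
   vertex 2.2 0.2 2.2
  endloop
 endfacet
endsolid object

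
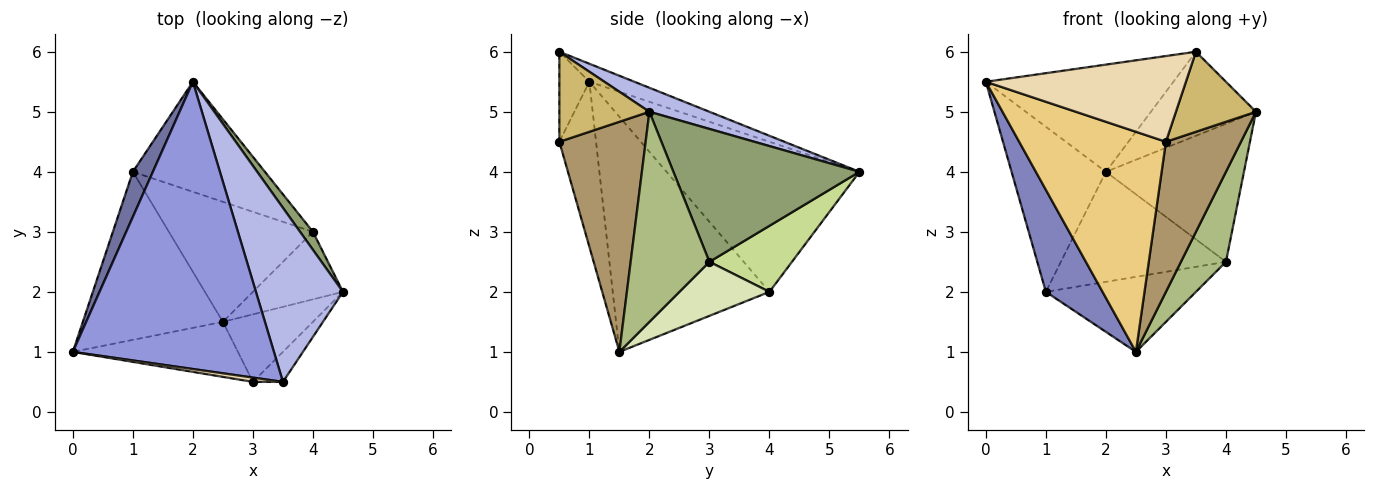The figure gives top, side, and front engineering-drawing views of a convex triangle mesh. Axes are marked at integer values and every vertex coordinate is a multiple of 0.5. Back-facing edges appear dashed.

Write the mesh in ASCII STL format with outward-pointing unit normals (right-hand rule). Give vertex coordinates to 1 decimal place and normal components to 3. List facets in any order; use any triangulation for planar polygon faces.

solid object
 facet normal -0.892 0.436 0.119
  outer loop
   vertex 1.0 4.0 2.0
   vertex 0.0 1.0 5.5
   vertex 2.0 5.5 4.0
  endloop
 endfacet
 facet normal -0.820 -0.297 -0.489
  outer loop
   vertex 1.0 4.0 2.0
   vertex 2.5 1.5 1.0
   vertex 0.0 1.0 5.5
  endloop
 endfacet
 facet normal -0.084 0.348 0.934
  outer loop
   vertex 3.5 0.5 6.0
   vertex 2.0 5.5 4.0
   vertex 0.0 1.0 5.5
  endloop
 endfacet
 facet normal 0.241 0.422 0.874
  outer loop
   vertex 3.5 0.5 6.0
   vertex 4.5 2.0 5.0
   vertex 2.0 5.5 4.0
  endloop
 endfacet
 facet normal 0.801 0.594 0.077
  outer loop
   vertex 4.0 3.0 2.5
   vertex 2.0 5.5 4.0
   vertex 4.5 2.0 5.0
  endloop
 endfacet
 facet normal 0.814 -0.465 -0.349
  outer loop
   vertex 4.0 3.0 2.5
   vertex 4.5 2.0 5.0
   vertex 2.5 1.5 1.0
  endloop
 endfacet
 facet normal 0.333 0.667 -0.667
  outer loop
   vertex 4.0 3.0 2.5
   vertex 1.0 4.0 2.0
   vertex 2.0 5.5 4.0
  endloop
 endfacet
 facet normal 0.303 0.505 -0.808
  outer loop
   vertex 4.0 3.0 2.5
   vertex 2.5 1.5 1.0
   vertex 1.0 4.0 2.0
  endloop
 endfacet
 facet normal 0.724 -0.629 -0.283
  outer loop
   vertex 3.0 0.5 4.5
   vertex 2.5 1.5 1.0
   vertex 4.5 2.0 5.0
  endloop
 endfacet
 facet normal 0.725 -0.645 -0.242
  outer loop
   vertex 3.0 0.5 4.5
   vertex 4.5 2.0 5.0
   vertex 3.5 0.5 6.0
  endloop
 endfacet
 facet normal -0.236 -0.943 -0.236
  outer loop
   vertex 3.0 0.5 4.5
   vertex 0.0 1.0 5.5
   vertex 2.5 1.5 1.0
  endloop
 endfacet
 facet normal -0.148 -0.988 0.049
  outer loop
   vertex 3.0 0.5 4.5
   vertex 3.5 0.5 6.0
   vertex 0.0 1.0 5.5
  endloop
 endfacet
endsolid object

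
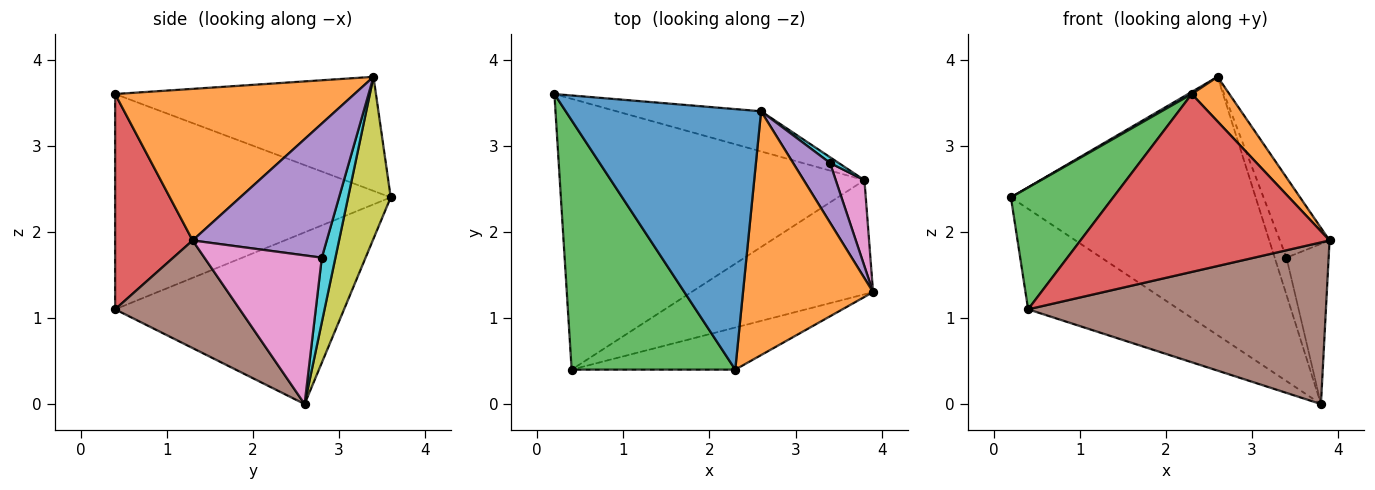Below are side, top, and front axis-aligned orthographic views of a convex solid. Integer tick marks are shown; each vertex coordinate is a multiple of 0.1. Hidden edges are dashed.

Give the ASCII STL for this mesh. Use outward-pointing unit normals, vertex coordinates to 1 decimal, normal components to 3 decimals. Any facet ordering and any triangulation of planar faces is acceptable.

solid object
 facet normal -0.504 -0.007 0.863
  outer loop
   vertex 2.6 3.4 3.8
   vertex 0.2 3.6 2.4
   vertex 2.3 0.4 3.6
  endloop
 endfacet
 facet normal 0.754 -0.118 0.647
  outer loop
   vertex 2.6 3.4 3.8
   vertex 2.3 0.4 3.6
   vertex 3.9 1.3 1.9
  endloop
 endfacet
 facet normal -0.764 -0.283 0.580
  outer loop
   vertex 0.4 0.4 1.1
   vertex 2.3 0.4 3.6
   vertex 0.2 3.6 2.4
  endloop
 endfacet
 facet normal 0.290 -0.931 -0.220
  outer loop
   vertex 0.4 0.4 1.1
   vertex 3.9 1.3 1.9
   vertex 2.3 0.4 3.6
  endloop
 endfacet
 facet normal 0.908 0.336 0.250
  outer loop
   vertex 3.4 2.8 1.7
   vertex 2.6 3.4 3.8
   vertex 3.9 1.3 1.9
  endloop
 endfacet
 facet normal 0.324 -0.773 -0.546
  outer loop
   vertex 3.8 2.6 0.0
   vertex 3.9 1.3 1.9
   vertex 0.4 0.4 1.1
  endloop
 endfacet
 facet normal 0.926 0.333 0.179
  outer loop
   vertex 3.8 2.6 0.0
   vertex 3.4 2.8 1.7
   vertex 3.9 1.3 1.9
  endloop
 endfacet
 facet normal -0.467 0.308 -0.829
  outer loop
   vertex 3.8 2.6 0.0
   vertex 0.4 0.4 1.1
   vertex 0.2 3.6 2.4
  endloop
 endfacet
 facet normal 0.170 0.974 -0.151
  outer loop
   vertex 3.8 2.6 0.0
   vertex 0.2 3.6 2.4
   vertex 2.6 3.4 3.8
  endloop
 endfacet
 facet normal 0.752 0.652 0.100
  outer loop
   vertex 3.8 2.6 0.0
   vertex 2.6 3.4 3.8
   vertex 3.4 2.8 1.7
  endloop
 endfacet
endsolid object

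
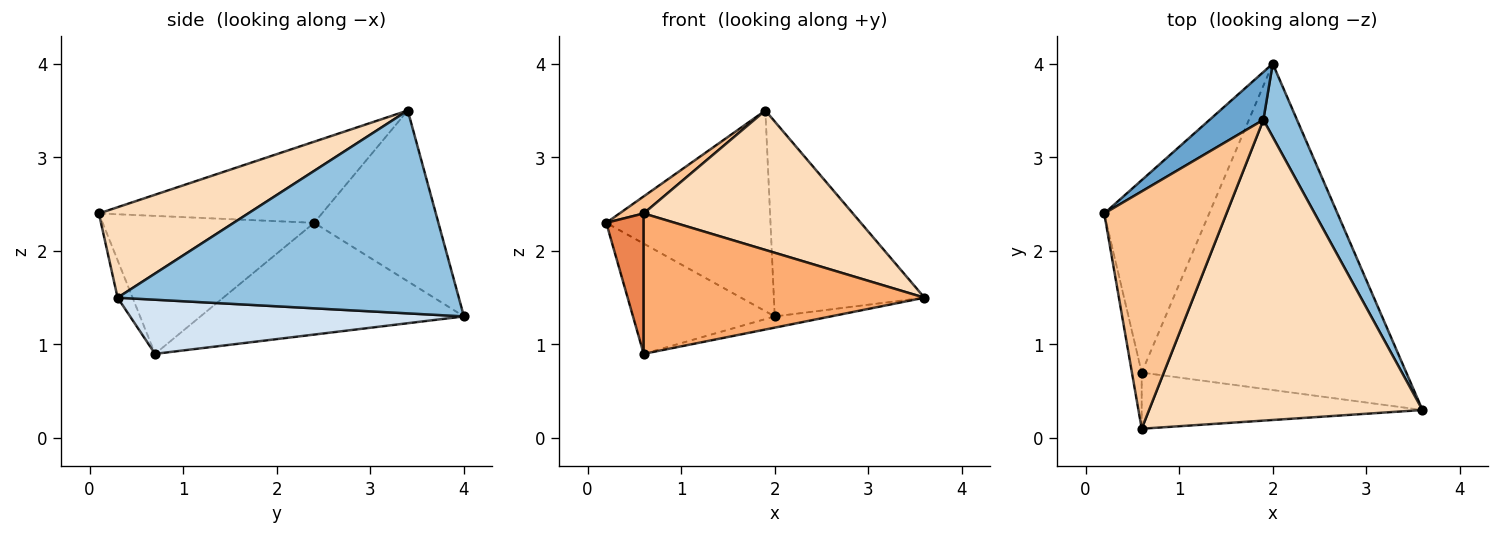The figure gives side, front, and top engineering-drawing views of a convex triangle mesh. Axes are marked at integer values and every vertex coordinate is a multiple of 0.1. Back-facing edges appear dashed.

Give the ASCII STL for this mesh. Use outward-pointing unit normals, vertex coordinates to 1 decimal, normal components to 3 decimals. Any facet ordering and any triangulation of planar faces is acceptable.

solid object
 facet normal -0.593 0.783 0.187
  outer loop
   vertex 1.9 3.4 3.5
   vertex 2.0 4.0 1.3
   vertex 0.2 2.4 2.3
  endloop
 endfacet
 facet normal 0.904 0.399 0.150
  outer loop
   vertex 1.9 3.4 3.5
   vertex 3.6 0.3 1.5
   vertex 2.0 4.0 1.3
  endloop
 endfacet
 facet normal -0.679 0.365 -0.637
  outer loop
   vertex 0.6 0.7 0.9
   vertex 0.2 2.4 2.3
   vertex 2.0 4.0 1.3
  endloop
 endfacet
 facet normal 0.200 0.034 -0.979
  outer loop
   vertex 0.6 0.7 0.9
   vertex 2.0 4.0 1.3
   vertex 3.6 0.3 1.5
  endloop
 endfacet
 facet normal -0.982 -0.174 -0.070
  outer loop
   vertex 0.6 0.1 2.4
   vertex 0.2 2.4 2.3
   vertex 0.6 0.7 0.9
  endloop
 endfacet
 facet normal -0.049 -0.927 -0.371
  outer loop
   vertex 0.6 0.1 2.4
   vertex 0.6 0.7 0.9
   vertex 3.6 0.3 1.5
  endloop
 endfacet
 facet normal -0.552 -0.060 0.832
  outer loop
   vertex 0.6 0.1 2.4
   vertex 1.9 3.4 3.5
   vertex 0.2 2.4 2.3
  endloop
 endfacet
 facet normal 0.288 -0.403 0.869
  outer loop
   vertex 0.6 0.1 2.4
   vertex 3.6 0.3 1.5
   vertex 1.9 3.4 3.5
  endloop
 endfacet
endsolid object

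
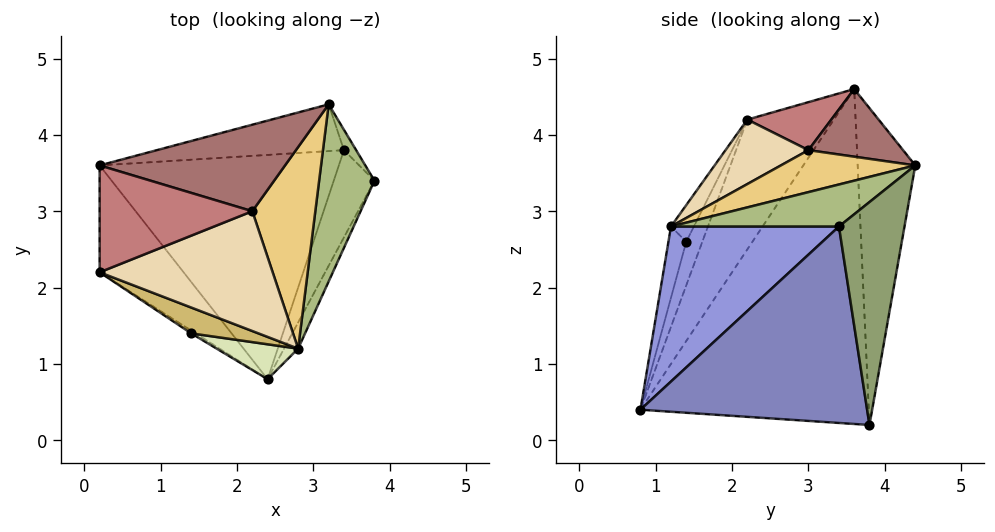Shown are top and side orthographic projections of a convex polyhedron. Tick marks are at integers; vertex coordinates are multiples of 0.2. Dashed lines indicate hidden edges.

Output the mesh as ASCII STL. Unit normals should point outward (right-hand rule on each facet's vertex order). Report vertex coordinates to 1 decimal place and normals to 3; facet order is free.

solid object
 facet normal -0.793 0.226 -0.566
  outer loop
   vertex 3.4 3.8 0.2
   vertex 2.4 0.8 0.4
   vertex 0.2 3.6 4.6
  endloop
 endfacet
 facet normal 0.927 -0.322 -0.192
  outer loop
   vertex 3.4 3.8 0.2
   vertex 3.8 3.4 2.8
   vertex 2.4 0.8 0.4
  endloop
 endfacet
 facet normal 0.907 -0.412 -0.082
  outer loop
   vertex 2.8 1.2 2.8
   vertex 2.4 0.8 0.4
   vertex 3.8 3.4 2.8
  endloop
 endfacet
 facet normal -0.310 0.933 -0.183
  outer loop
   vertex 3.2 4.4 3.6
   vertex 3.4 3.8 0.2
   vertex 0.2 3.6 4.6
  endloop
 endfacet
 facet normal 0.840 0.541 -0.046
  outer loop
   vertex 3.2 4.4 3.6
   vertex 3.8 3.4 2.8
   vertex 3.4 3.8 0.2
  endloop
 endfacet
 facet normal 0.583 -0.265 0.768
  outer loop
   vertex 3.2 4.4 3.6
   vertex 2.8 1.2 2.8
   vertex 3.8 3.4 2.8
  endloop
 endfacet
 facet normal -0.830 0.153 -0.537
  outer loop
   vertex 0.2 2.2 4.2
   vertex 0.2 3.6 4.6
   vertex 2.4 0.8 0.4
  endloop
 endfacet
 facet normal -0.165 -0.968 0.189
  outer loop
   vertex 1.4 1.4 2.6
   vertex 2.4 0.8 0.4
   vertex 2.8 1.2 2.8
  endloop
 endfacet
 facet normal -0.609 -0.791 -0.061
  outer loop
   vertex 1.4 1.4 2.6
   vertex 0.2 2.2 4.2
   vertex 2.4 0.8 0.4
  endloop
 endfacet
 facet normal -0.179 -0.927 0.329
  outer loop
   vertex 1.4 1.4 2.6
   vertex 2.8 1.2 2.8
   vertex 0.2 2.2 4.2
  endloop
 endfacet
 facet normal 0.535 -0.267 0.802
  outer loop
   vertex 2.2 3.0 3.8
   vertex 2.8 1.2 2.8
   vertex 3.2 4.4 3.6
  endloop
 endfacet
 facet normal 0.324 -0.375 0.869
  outer loop
   vertex 2.2 3.0 3.8
   vertex 0.2 2.2 4.2
   vertex 2.8 1.2 2.8
  endloop
 endfacet
 facet normal 0.341 -0.110 0.934
  outer loop
   vertex 2.2 3.0 3.8
   vertex 3.2 4.4 3.6
   vertex 0.2 3.6 4.6
  endloop
 endfacet
 facet normal 0.289 -0.263 0.920
  outer loop
   vertex 2.2 3.0 3.8
   vertex 0.2 3.6 4.6
   vertex 0.2 2.2 4.2
  endloop
 endfacet
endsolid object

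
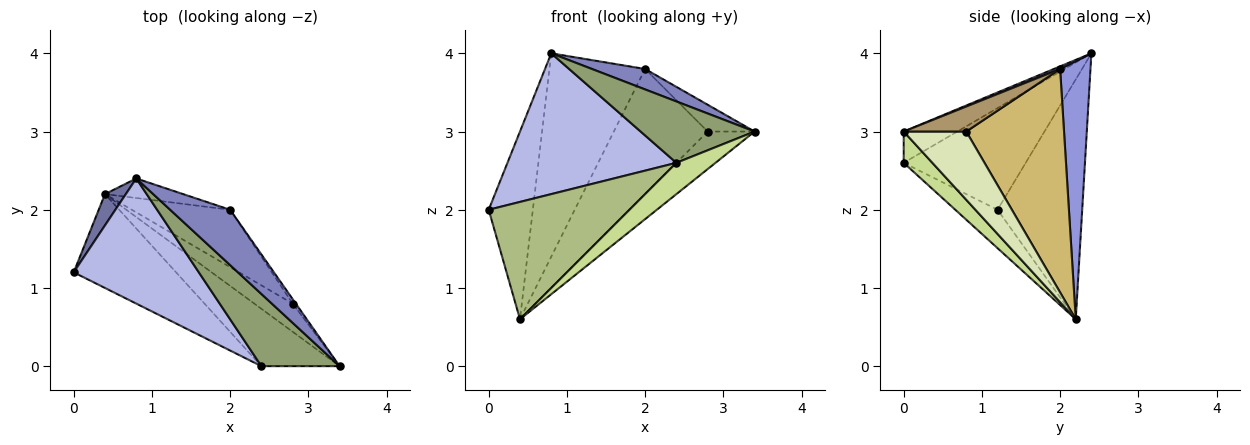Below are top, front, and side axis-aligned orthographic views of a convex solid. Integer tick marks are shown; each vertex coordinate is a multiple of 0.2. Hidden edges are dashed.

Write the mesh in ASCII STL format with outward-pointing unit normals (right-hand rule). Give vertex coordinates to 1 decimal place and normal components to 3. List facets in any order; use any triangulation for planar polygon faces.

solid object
 facet normal -0.884 0.461 0.077
  outer loop
   vertex 0.4 2.2 0.6
   vertex 0.0 1.2 2.0
   vertex 0.8 2.4 4.0
  endloop
 endfacet
 facet normal 0.041 -0.346 0.937
  outer loop
   vertex 2.0 2.0 3.8
   vertex 0.8 2.4 4.0
   vertex 3.4 0.0 3.0
  endloop
 endfacet
 facet normal 0.301 0.949 -0.091
  outer loop
   vertex 2.0 2.0 3.8
   vertex 0.4 2.2 0.6
   vertex 0.8 2.4 4.0
  endloop
 endfacet
 facet normal -0.475 -0.658 0.585
  outer loop
   vertex 2.4 0.0 2.6
   vertex 0.8 2.4 4.0
   vertex 0.0 1.2 2.0
  endloop
 endfacet
 facet normal -0.292 -0.620 0.729
  outer loop
   vertex 2.4 0.0 2.6
   vertex 3.4 0.0 3.0
   vertex 0.8 2.4 4.0
  endloop
 endfacet
 facet normal -0.228 -0.760 -0.608
  outer loop
   vertex 2.4 0.0 2.6
   vertex 0.0 1.2 2.0
   vertex 0.4 2.2 0.6
  endloop
 endfacet
 facet normal 0.331 -0.452 -0.828
  outer loop
   vertex 2.4 0.0 2.6
   vertex 0.4 2.2 0.6
   vertex 3.4 0.0 3.0
  endloop
 endfacet
 facet normal 0.730 0.547 -0.410
  outer loop
   vertex 2.8 0.8 3.0
   vertex 3.4 0.0 3.0
   vertex 0.4 2.2 0.6
  endloop
 endfacet
 facet normal 0.796 0.597 -0.100
  outer loop
   vertex 2.8 0.8 3.0
   vertex 2.0 2.0 3.8
   vertex 3.4 0.0 3.0
  endloop
 endfacet
 facet normal 0.688 0.660 -0.303
  outer loop
   vertex 2.8 0.8 3.0
   vertex 0.4 2.2 0.6
   vertex 2.0 2.0 3.8
  endloop
 endfacet
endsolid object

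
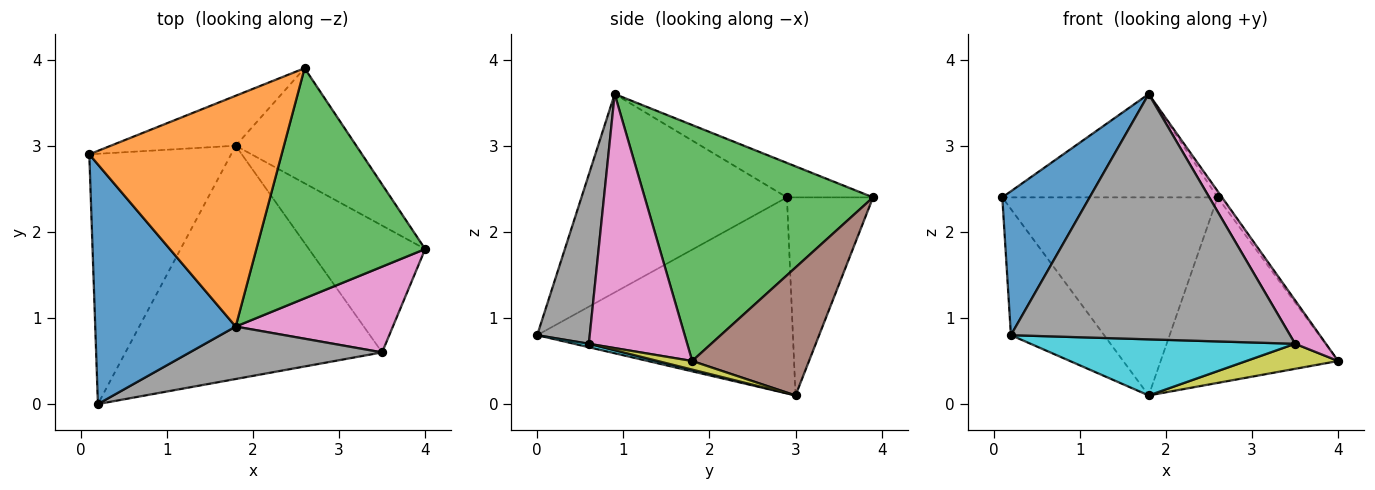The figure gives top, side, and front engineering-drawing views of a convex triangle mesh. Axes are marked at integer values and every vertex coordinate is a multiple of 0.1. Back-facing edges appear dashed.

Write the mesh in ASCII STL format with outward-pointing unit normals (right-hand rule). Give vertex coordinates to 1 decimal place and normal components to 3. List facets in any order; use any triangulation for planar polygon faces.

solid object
 facet normal -0.771 -0.328 0.546
  outer loop
   vertex 1.8 0.9 3.6
   vertex 0.1 2.9 2.4
   vertex 0.2 0.0 0.8
  endloop
 endfacet
 facet normal -0.161 0.403 0.901
  outer loop
   vertex 2.6 3.9 2.4
   vertex 0.1 2.9 2.4
   vertex 1.8 0.9 3.6
  endloop
 endfacet
 facet normal 0.813 0.016 0.582
  outer loop
   vertex 2.6 3.9 2.4
   vertex 1.8 0.9 3.6
   vertex 4.0 1.8 0.5
  endloop
 endfacet
 facet normal -0.777 0.283 -0.562
  outer loop
   vertex 1.8 3.0 0.1
   vertex 0.2 0.0 0.8
   vertex 0.1 2.9 2.4
  endloop
 endfacet
 facet normal -0.362 0.904 -0.228
  outer loop
   vertex 1.8 3.0 0.1
   vertex 0.1 2.9 2.4
   vertex 2.6 3.9 2.4
  endloop
 endfacet
 facet normal 0.488 0.742 -0.460
  outer loop
   vertex 1.8 3.0 0.1
   vertex 2.6 3.9 2.4
   vertex 4.0 1.8 0.5
  endloop
 endfacet
 facet normal 0.822 -0.258 0.508
  outer loop
   vertex 3.5 0.6 0.7
   vertex 4.0 1.8 0.5
   vertex 1.8 0.9 3.6
  endloop
 endfacet
 facet normal 0.181 -0.962 0.206
  outer loop
   vertex 3.5 0.6 0.7
   vertex 1.8 0.9 3.6
   vertex 0.2 0.0 0.8
  endloop
 endfacet
 facet normal 0.072 -0.193 -0.978
  outer loop
   vertex 3.5 0.6 0.7
   vertex 1.8 3.0 0.1
   vertex 4.0 1.8 0.5
  endloop
 endfacet
 facet normal 0.013 -0.234 -0.972
  outer loop
   vertex 3.5 0.6 0.7
   vertex 0.2 0.0 0.8
   vertex 1.8 3.0 0.1
  endloop
 endfacet
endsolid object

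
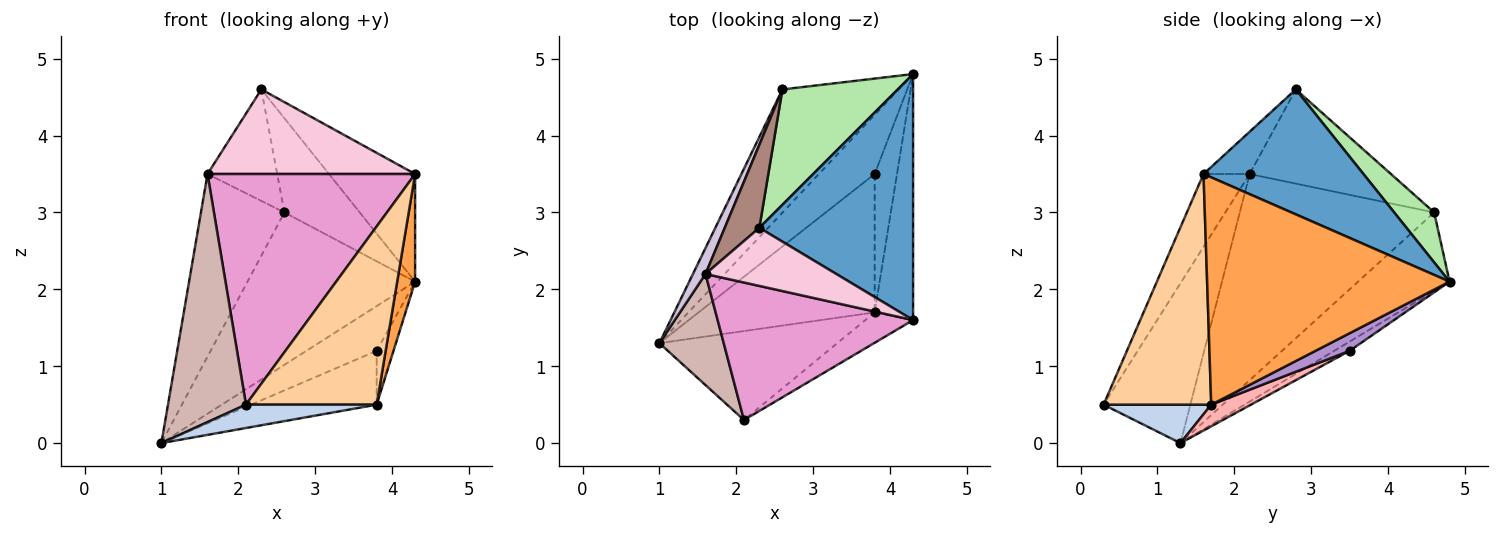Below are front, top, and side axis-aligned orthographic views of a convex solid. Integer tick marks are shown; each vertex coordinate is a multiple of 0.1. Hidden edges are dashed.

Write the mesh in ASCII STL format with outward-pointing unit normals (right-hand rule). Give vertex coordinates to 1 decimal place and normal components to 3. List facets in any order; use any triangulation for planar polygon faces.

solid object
 facet normal 0.597 0.322 0.735
  outer loop
   vertex 4.3 1.6 3.5
   vertex 4.3 4.8 2.1
   vertex 2.3 2.8 4.6
  endloop
 endfacet
 facet normal 0.205 -0.248 -0.947
  outer loop
   vertex 3.8 1.7 0.5
   vertex 2.1 0.3 0.5
   vertex 1.0 1.3 0.0
  endloop
 endfacet
 facet normal 0.983 -0.073 -0.166
  outer loop
   vertex 3.8 1.7 0.5
   vertex 4.3 4.8 2.1
   vertex 4.3 1.6 3.5
  endloop
 endfacet
 facet normal 0.630 -0.765 -0.131
  outer loop
   vertex 3.8 1.7 0.5
   vertex 4.3 1.6 3.5
   vertex 2.1 0.3 0.5
  endloop
 endfacet
 facet normal -0.391 0.716 -0.579
  outer loop
   vertex 2.6 4.6 3.0
   vertex 4.3 4.8 2.1
   vertex 1.0 1.3 0.0
  endloop
 endfacet
 facet normal 0.318 0.600 0.734
  outer loop
   vertex 2.6 4.6 3.0
   vertex 2.3 2.8 4.6
   vertex 4.3 4.8 2.1
  endloop
 endfacet
 facet normal -0.131 0.598 -0.791
  outer loop
   vertex 3.8 3.5 1.2
   vertex 1.0 1.3 0.0
   vertex 4.3 4.8 2.1
  endloop
 endfacet
 facet normal 0.114 0.360 -0.926
  outer loop
   vertex 3.8 3.5 1.2
   vertex 3.8 1.7 0.5
   vertex 1.0 1.3 0.0
  endloop
 endfacet
 facet normal 0.592 0.292 -0.751
  outer loop
   vertex 3.8 3.5 1.2
   vertex 4.3 4.8 2.1
   vertex 3.8 1.7 0.5
  endloop
 endfacet
 facet normal -0.917 0.394 0.056
  outer loop
   vertex 1.6 2.2 3.5
   vertex 2.6 4.6 3.0
   vertex 1.0 1.3 0.0
  endloop
 endfacet
 facet normal -0.852 0.420 0.313
  outer loop
   vertex 1.6 2.2 3.5
   vertex 2.3 2.8 4.6
   vertex 2.6 4.6 3.0
  endloop
 endfacet
 facet normal -0.713 -0.640 0.287
  outer loop
   vertex 1.6 2.2 3.5
   vertex 1.0 1.3 0.0
   vertex 2.1 0.3 0.5
  endloop
 endfacet
 facet normal -0.187 -0.844 0.503
  outer loop
   vertex 1.6 2.2 3.5
   vertex 2.1 0.3 0.5
   vertex 4.3 1.6 3.5
  endloop
 endfacet
 facet normal -0.180 -0.811 0.557
  outer loop
   vertex 1.6 2.2 3.5
   vertex 4.3 1.6 3.5
   vertex 2.3 2.8 4.6
  endloop
 endfacet
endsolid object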